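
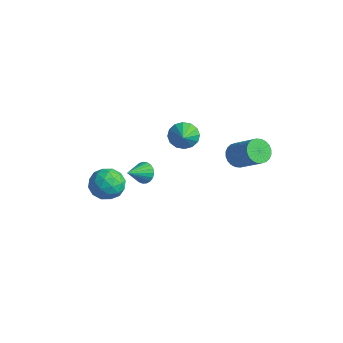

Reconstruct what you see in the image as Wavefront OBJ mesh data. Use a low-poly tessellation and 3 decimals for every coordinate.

v 0.871 -0.549 1.622
v 1.251 -0.813 0.898
v 1.669 -1.251 2.298
v 1.473 -0.446 1.017
v 1.533 -0.106 1.299
v 1.416 0.115 1.667
v 1.152 0.158 2.023
v 0.813 0.011 2.272
v 0.49 -0.285 2.347
v 0.268 -0.652 2.227
v 0.208 -0.992 1.946
v 0.325 -1.213 1.577
v 0.589 -1.256 1.221
v 0.928 -1.109 0.972
v 2.828 1.563 0.097
v 3.324 1.314 -0.465
v 4.827 1.447 0.801
v 4.332 1.697 1.363
v 3.333 1.619 -0.508
v 4.836 1.752 0.758
v 3.265 1.916 -0.459
v 4.769 2.049 0.807
v 3.131 2.159 -0.325
v 4.634 2.292 0.941
v 2.951 2.311 -0.127
v 4.454 2.444 1.139
v 2.752 2.35 0.105
v 4.255 2.483 1.372
v 2.564 2.268 0.336
v 4.068 2.402 1.603
v 2.417 2.08 0.531
v 3.92 2.213 1.797
v 2.333 1.813 0.659
v 3.836 1.946 1.925
v 2.324 1.508 0.702
v 3.827 1.641 1.968
v 2.391 1.211 0.653
v 3.895 1.344 1.919
v 2.526 0.968 0.519
v 4.029 1.101 1.785
v 2.706 0.816 0.321
v 4.209 0.949 1.587
v 2.905 0.777 0.088
v 4.408 0.91 1.355
v 3.092 0.858 -0.143
v 4.596 0.992 1.124
v 3.24 1.047 -0.337
v 4.743 1.18 0.929
v -3.032 -0.128 -4.351
v -2.304 -0.077 -4.326
v -2.968 -1.372 -3.629
v -2.386 0.067 -4.072
v -2.579 0.177 -3.865
v -2.851 0.234 -3.743
v -3.154 0.228 -3.725
v -3.436 0.162 -3.816
v -3.648 0.045 -3.999
v -3.753 -0.102 -4.243
v -3.734 -0.253 -4.505
v -3.593 -0.382 -4.741
v -3.355 -0.468 -4.909
v -3.062 -0.494 -4.981
v -2.763 -0.457 -4.944
v -2.51 -0.364 -4.804
v -2.348 -0.229 -4.585
v -3.108 -1.853 -4.607
v -2.205 -2.175 -4.059
v -4.035 -3.185 -3.861
v -3.132 -3.507 -3.313
v -3.629 -2.556 -3.05
v -3.056 -1.733 -3.511
v -3.184 -3.627 -4.409
v -2.611 -2.804 -4.87
v -2.252 -3.271 -3.936
v -2.527 -2.609 -3.096
v -3.713 -2.751 -4.824
v -3.988 -2.089 -3.984
v -2.575 -1.897 -4.398
v -3.665 -3.463 -3.522
v -3.957 -2.904 -3.367
v -3.427 -3.093 -3.045
v -3.075 -1.637 -4.077
v -2.544 -1.826 -3.754
v -3.381 -2.051 -3.161
v -3.696 -3.534 -4.166
v -3.165 -3.723 -3.843
v -2.813 -2.267 -4.875
v -2.283 -2.456 -4.553
v -2.859 -3.309 -4.759
v -2.072 -2.73 -4.004
v -2.617 -3.513 -3.566
v -2.648 -3.584 -4.21
v -2.311 -3.1 -4.481
v -2.234 -2.341 -3.51
v -2.779 -3.124 -3.072
v -3.071 -2.566 -2.917
v -2.734 -2.082 -3.188
v -2.262 -2.986 -3.438
v -3.461 -2.236 -4.848
v -4.006 -3.019 -4.41
v -3.506 -3.278 -4.732
v -3.169 -2.794 -5.003
v -3.623 -1.847 -4.354
v -4.168 -2.63 -3.916
v -3.929 -2.26 -3.439
v -3.592 -1.776 -3.71
v -3.978 -2.374 -4.482
f 2 1 4
f 2 4 3
f 4 1 5
f 4 5 3
f 5 1 6
f 5 6 3
f 6 1 7
f 6 7 3
f 7 1 8
f 7 8 3
f 8 1 9
f 8 9 3
f 9 1 10
f 9 10 3
f 10 1 11
f 10 11 3
f 11 1 12
f 11 12 3
f 12 1 13
f 12 13 3
f 13 1 14
f 13 14 3
f 14 1 2
f 14 2 3
f 16 15 19
f 16 19 17
f 17 19 20
f 17 20 18
f 19 15 21
f 19 21 20
f 20 21 22
f 20 22 18
f 21 15 23
f 21 23 22
f 22 23 24
f 22 24 18
f 23 15 25
f 23 25 24
f 24 25 26
f 24 26 18
f 25 15 27
f 25 27 26
f 26 27 28
f 26 28 18
f 27 15 29
f 27 29 28
f 28 29 30
f 28 30 18
f 29 15 31
f 29 31 30
f 30 31 32
f 30 32 18
f 31 15 33
f 31 33 32
f 32 33 34
f 32 34 18
f 33 15 35
f 33 35 34
f 34 35 36
f 34 36 18
f 35 15 37
f 35 37 36
f 36 37 38
f 36 38 18
f 37 15 39
f 37 39 38
f 38 39 40
f 38 40 18
f 39 15 41
f 39 41 40
f 40 41 42
f 40 42 18
f 41 15 43
f 41 43 42
f 42 43 44
f 42 44 18
f 43 15 45
f 43 45 44
f 44 45 46
f 44 46 18
f 45 15 47
f 45 47 46
f 46 47 48
f 46 48 18
f 47 15 16
f 47 16 48
f 48 16 17
f 48 17 18
f 50 49 52
f 50 52 51
f 52 49 53
f 52 53 51
f 53 49 54
f 53 54 51
f 54 49 55
f 54 55 51
f 55 49 56
f 55 56 51
f 56 49 57
f 56 57 51
f 57 49 58
f 57 58 51
f 58 49 59
f 58 59 51
f 59 49 60
f 59 60 51
f 60 49 61
f 60 61 51
f 61 49 62
f 61 62 51
f 62 49 63
f 62 63 51
f 63 49 64
f 63 64 51
f 64 49 65
f 64 65 51
f 65 49 50
f 65 50 51
f 66 103 82
f 103 77 106
f 82 106 71
f 103 106 82
f 66 82 78
f 82 71 83
f 78 83 67
f 82 83 78
f 66 78 87
f 78 67 88
f 87 88 73
f 78 88 87
f 66 87 99
f 87 73 102
f 99 102 76
f 87 102 99
f 66 99 103
f 99 76 107
f 103 107 77
f 99 107 103
f 67 83 94
f 83 71 97
f 94 97 75
f 83 97 94
f 71 106 84
f 106 77 105
f 84 105 70
f 106 105 84
f 77 107 104
f 107 76 100
f 104 100 68
f 107 100 104
f 76 102 101
f 102 73 89
f 101 89 72
f 102 89 101
f 73 88 93
f 88 67 90
f 93 90 74
f 88 90 93
f 69 95 81
f 95 75 96
f 81 96 70
f 95 96 81
f 69 81 79
f 81 70 80
f 79 80 68
f 81 80 79
f 69 79 86
f 79 68 85
f 86 85 72
f 79 85 86
f 69 86 91
f 86 72 92
f 91 92 74
f 86 92 91
f 69 91 95
f 91 74 98
f 95 98 75
f 91 98 95
f 70 96 84
f 96 75 97
f 84 97 71
f 96 97 84
f 68 80 104
f 80 70 105
f 104 105 77
f 80 105 104
f 72 85 101
f 85 68 100
f 101 100 76
f 85 100 101
f 74 92 93
f 92 72 89
f 93 89 73
f 92 89 93
f 75 98 94
f 98 74 90
f 94 90 67
f 98 90 94



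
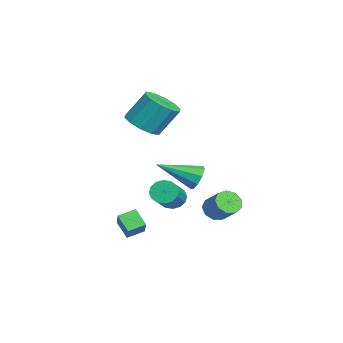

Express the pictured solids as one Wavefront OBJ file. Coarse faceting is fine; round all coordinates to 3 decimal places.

v -3.636 0.35 1.561
v -2.882 -0.262 1.986
v -2.91 0.758 3.505
v -3.664 1.37 3.079
v -2.588 0.226 1.663
v -2.616 1.247 3.182
v -2.694 0.762 1.301
v -2.723 1.782 2.82
v -3.16 1.14 1.038
v -3.188 2.161 2.557
v -3.808 1.216 0.975
v -3.836 2.237 2.494
v -4.39 0.962 1.135
v -4.418 1.982 2.654
v -4.684 0.473 1.458
v -4.712 1.494 2.977
v -4.577 -0.062 1.82
v -4.606 0.958 3.339
v -4.112 -0.441 2.083
v -4.14 0.58 3.602
v -3.464 -0.517 2.146
v -3.492 0.504 3.665
v 1.846 3.55 -1.854
v 2.172 3.856 -2.405
v 3.061 4.397 -1.577
v 2.734 4.09 -1.026
v 1.829 4.152 -2.23
v 2.718 4.693 -1.402
v 1.494 4.166 -1.879
v 2.383 4.707 -1.051
v 1.323 3.892 -1.517
v 2.212 4.432 -0.688
v 1.397 3.457 -1.312
v 2.285 3.998 -0.484
v 1.68 3.066 -1.361
v 2.569 3.607 -0.533
v 2.041 2.901 -1.641
v 2.93 3.442 -0.813
v 2.311 3.04 -2.021
v 3.2 3.581 -1.192
v 2.363 3.417 -2.322
v 3.251 3.958 -1.494
v -0.804 2.881 -0.936
v -0.573 3.199 -0.262
v -0.796 0.899 -0.004
v -1.106 3.186 -0.285
v -1.498 3.03 -0.612
v -1.565 2.805 -1.091
v -1.276 2.615 -1.497
v -0.766 2.549 -1.641
v -0.274 2.639 -1.455
v -0.03 2.842 -1.026
v -0.148 3.063 -0.555
v 1.113 -0.548 -3.979
v 0.475 -1.004 -3.251
v 0.834 0.293 -3.696
v 0.196 -0.163 -2.968
v 2.104 -0.517 -3.092
v 1.466 -0.973 -2.364
v 1.825 0.324 -2.809
v 1.187 -0.132 -2.081
v 0.963 1.589 -1.437
v 1.376 1.937 -1.881
v 2.831 1.48 -0.888
v 2.417 1.131 -0.443
v 1.281 2.181 -1.63
v 2.736 1.724 -0.637
v 1.101 2.266 -1.328
v 2.556 1.809 -0.334
v 0.884 2.17 -1.054
v 2.339 1.712 -0.061
v 0.688 1.917 -0.883
v 2.143 1.46 0.11
v 0.565 1.577 -0.861
v 2.02 1.12 0.133
v 0.549 1.24 -0.992
v 2.004 0.783 0.001
v 0.644 0.996 -1.243
v 2.099 0.539 -0.25
v 0.824 0.911 -1.546
v 2.279 0.454 -0.552
v 1.041 1.008 -1.819
v 2.496 0.55 -0.826
v 1.237 1.26 -1.99
v 2.692 0.803 -0.997
v 1.36 1.6 -2.013
v 2.815 1.143 -1.019
f 2 1 5
f 2 5 3
f 3 5 6
f 3 6 4
f 5 1 7
f 5 7 6
f 6 7 8
f 6 8 4
f 7 1 9
f 7 9 8
f 8 9 10
f 8 10 4
f 9 1 11
f 9 11 10
f 10 11 12
f 10 12 4
f 11 1 13
f 11 13 12
f 12 13 14
f 12 14 4
f 13 1 15
f 13 15 14
f 14 15 16
f 14 16 4
f 15 1 17
f 15 17 16
f 16 17 18
f 16 18 4
f 17 1 19
f 17 19 18
f 18 19 20
f 18 20 4
f 19 1 21
f 19 21 20
f 20 21 22
f 20 22 4
f 21 1 2
f 21 2 22
f 22 2 3
f 22 3 4
f 24 23 27
f 24 27 25
f 25 27 28
f 25 28 26
f 27 23 29
f 27 29 28
f 28 29 30
f 28 30 26
f 29 23 31
f 29 31 30
f 30 31 32
f 30 32 26
f 31 23 33
f 31 33 32
f 32 33 34
f 32 34 26
f 33 23 35
f 33 35 34
f 34 35 36
f 34 36 26
f 35 23 37
f 35 37 36
f 36 37 38
f 36 38 26
f 37 23 39
f 37 39 38
f 38 39 40
f 38 40 26
f 39 23 41
f 39 41 40
f 40 41 42
f 40 42 26
f 41 23 24
f 41 24 42
f 42 24 25
f 42 25 26
f 44 43 46
f 44 46 45
f 46 43 47
f 46 47 45
f 47 43 48
f 47 48 45
f 48 43 49
f 48 49 45
f 49 43 50
f 49 50 45
f 50 43 51
f 50 51 45
f 51 43 52
f 51 52 45
f 52 43 53
f 52 53 45
f 53 43 44
f 53 44 45
f 55 57 54
f 58 55 54
f 54 57 56
f 56 58 54
f 55 61 57
f 59 55 58
f 59 61 55
f 57 61 56
f 60 58 56
f 56 61 60
f 60 59 58
f 61 59 60
f 63 62 66
f 63 66 64
f 64 66 67
f 64 67 65
f 66 62 68
f 66 68 67
f 67 68 69
f 67 69 65
f 68 62 70
f 68 70 69
f 69 70 71
f 69 71 65
f 70 62 72
f 70 72 71
f 71 72 73
f 71 73 65
f 72 62 74
f 72 74 73
f 73 74 75
f 73 75 65
f 74 62 76
f 74 76 75
f 75 76 77
f 75 77 65
f 76 62 78
f 76 78 77
f 77 78 79
f 77 79 65
f 78 62 80
f 78 80 79
f 79 80 81
f 79 81 65
f 80 62 82
f 80 82 81
f 81 82 83
f 81 83 65
f 82 62 84
f 82 84 83
f 83 84 85
f 83 85 65
f 84 62 86
f 84 86 85
f 85 86 87
f 85 87 65
f 86 62 63
f 86 63 87
f 87 63 64
f 87 64 65



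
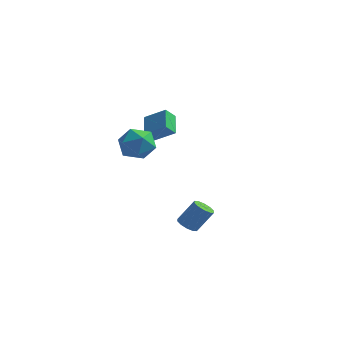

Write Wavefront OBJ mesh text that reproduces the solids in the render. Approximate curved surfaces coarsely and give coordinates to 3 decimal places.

v -2.544 0.749 0.853
v -1.791 -0.175 1.113
v -4.089 -0.365 1.367
v -3.336 -1.289 1.627
v -3.342 -0.291 2.328
v -2.387 0.398 2.01
v -3.493 -0.938 0.47
v -2.538 -0.249 0.152
v -2.378 -1.217 0.876
v -2.284 -0.817 2.025
v -3.596 0.277 0.455
v -3.502 0.677 1.604
v -3.971 2.618 0.668
v -4.587 3.838 1.461
v -3.639 3.227 -0.01
v -4.254 4.446 0.783
v -2.646 2.774 1.457
v -3.261 3.993 2.25
v -2.313 3.382 0.779
v -2.929 4.602 1.572
v 2.041 -4.154 -2.367
v 2.614 -4.164 -2.694
v 3.373 -3.657 -1.38
v 2.799 -3.646 -1.053
v 2.449 -3.795 -2.741
v 3.208 -3.287 -1.427
v 2.128 -3.562 -2.646
v 2.887 -3.055 -1.332
v 1.773 -3.555 -2.444
v 2.532 -3.048 -1.13
v 1.521 -3.777 -2.213
v 2.28 -3.27 -0.898
v 1.467 -4.143 -2.04
v 2.226 -3.636 -0.726
v 1.632 -4.513 -1.993
v 2.391 -4.005 -0.679
v 1.953 -4.745 -2.088
v 2.712 -4.238 -0.774
v 2.308 -4.752 -2.29
v 3.067 -4.245 -0.976
v 2.56 -4.53 -2.522
v 3.319 -4.023 -1.207
f 1 12 6
f 1 6 2
f 1 2 8
f 1 8 11
f 1 11 12
f 2 6 10
f 6 12 5
f 12 11 3
f 11 8 7
f 8 2 9
f 4 10 5
f 4 5 3
f 4 3 7
f 4 7 9
f 4 9 10
f 5 10 6
f 3 5 12
f 7 3 11
f 9 7 8
f 10 9 2
f 14 16 13
f 17 14 13
f 13 16 15
f 15 17 13
f 14 20 16
f 18 14 17
f 18 20 14
f 16 20 15
f 19 17 15
f 15 20 19
f 19 18 17
f 20 18 19
f 22 21 25
f 22 25 23
f 23 25 26
f 23 26 24
f 25 21 27
f 25 27 26
f 26 27 28
f 26 28 24
f 27 21 29
f 27 29 28
f 28 29 30
f 28 30 24
f 29 21 31
f 29 31 30
f 30 31 32
f 30 32 24
f 31 21 33
f 31 33 32
f 32 33 34
f 32 34 24
f 33 21 35
f 33 35 34
f 34 35 36
f 34 36 24
f 35 21 37
f 35 37 36
f 36 37 38
f 36 38 24
f 37 21 39
f 37 39 38
f 38 39 40
f 38 40 24
f 39 21 41
f 39 41 40
f 40 41 42
f 40 42 24
f 41 21 22
f 41 22 42
f 42 22 23
f 42 23 24



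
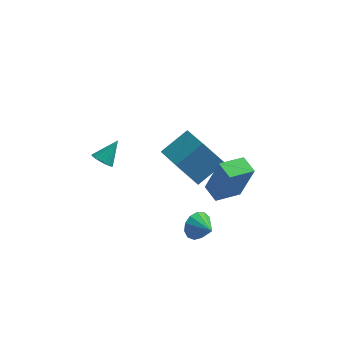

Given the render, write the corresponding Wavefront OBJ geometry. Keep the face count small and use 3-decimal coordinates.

v -0.874 0.085 0.304
v 0.28 1.139 1.217
v -1.914 1.848 -0.418
v -0.76 2.902 0.495
v 0.2 0.138 -1.115
v 1.354 1.192 -0.202
v -0.84 1.901 -1.837
v 0.314 2.955 -0.924
v -4.311 -0.888 1.098
v -3.78 -0.983 0.814
v -3.669 -0.112 2.042
v -3.873 -0.758 0.694
v -4.054 -0.559 0.653
v -4.285 -0.426 0.701
v -4.522 -0.383 0.827
v -4.717 -0.441 1.007
v -4.831 -0.587 1.205
v -4.843 -0.793 1.382
v -4.749 -1.017 1.503
v -4.569 -1.216 1.543
v -4.337 -1.35 1.496
v -4.101 -1.392 1.369
v -3.906 -1.334 1.189
v -3.791 -1.188 0.991
v 0.926 -2.704 1.596
v 1.58 -2.842 3.618
v 1.957 -1.765 1.327
v 2.611 -1.904 3.349
v 1.529 -3.436 1.351
v 2.183 -3.575 3.373
v 2.56 -2.498 1.082
v 3.214 -2.636 3.104
v 0.568 -2.516 -1.704
v 1.044 -2.32 -2.329
v 1.352 -3.184 -1.316
v 1.136 -2.02 -1.998
v 1.048 -1.877 -1.573
v 0.808 -1.937 -1.19
v 0.491 -2.181 -0.97
v 0.199 -2.532 -0.983
v 0.024 -2.877 -1.224
v 0.022 -3.108 -1.618
v 0.193 -3.151 -2.039
v 0.483 -2.992 -2.353
v 0.801 -2.683 -2.461
f 2 4 1
f 5 2 1
f 1 4 3
f 3 5 1
f 2 8 4
f 6 2 5
f 6 8 2
f 4 8 3
f 7 5 3
f 3 8 7
f 7 6 5
f 8 6 7
f 10 9 12
f 10 12 11
f 12 9 13
f 12 13 11
f 13 9 14
f 13 14 11
f 14 9 15
f 14 15 11
f 15 9 16
f 15 16 11
f 16 9 17
f 16 17 11
f 17 9 18
f 17 18 11
f 18 9 19
f 18 19 11
f 19 9 20
f 19 20 11
f 20 9 21
f 20 21 11
f 21 9 22
f 21 22 11
f 22 9 23
f 22 23 11
f 23 9 24
f 23 24 11
f 24 9 10
f 24 10 11
f 26 28 25
f 29 26 25
f 25 28 27
f 27 29 25
f 26 32 28
f 30 26 29
f 30 32 26
f 28 32 27
f 31 29 27
f 27 32 31
f 31 30 29
f 32 30 31
f 34 33 36
f 34 36 35
f 36 33 37
f 36 37 35
f 37 33 38
f 37 38 35
f 38 33 39
f 38 39 35
f 39 33 40
f 39 40 35
f 40 33 41
f 40 41 35
f 41 33 42
f 41 42 35
f 42 33 43
f 42 43 35
f 43 33 44
f 43 44 35
f 44 33 45
f 44 45 35
f 45 33 34
f 45 34 35



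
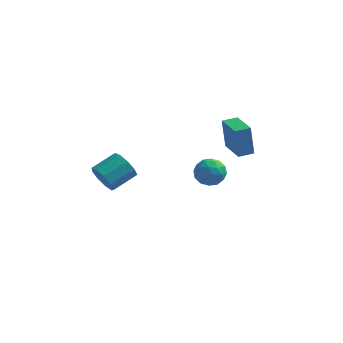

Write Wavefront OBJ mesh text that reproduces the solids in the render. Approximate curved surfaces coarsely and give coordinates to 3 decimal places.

v -3.204 -3.86 1.679
v -2.702 -3.826 0.827
v -1.693 -2.646 1.469
v -2.196 -2.68 2.321
v -3.213 -3.382 0.812
v -2.204 -2.201 1.454
v -3.72 -3.161 1.203
v -2.711 -1.981 1.846
v -3.985 -3.268 1.817
v -2.977 -2.088 2.459
v -3.886 -3.652 2.366
v -2.877 -2.471 3.008
v -3.467 -4.133 2.594
v -2.459 -2.953 3.236
v -2.926 -4.487 2.393
v -1.917 -3.306 3.035
v -2.514 -4.547 1.858
v -1.506 -3.367 2.501
v -2.426 -4.286 1.24
v -1.417 -3.106 1.882
v 1.288 3.587 -1.146
v 2.157 3.081 -0.879
v 0.543 2.119 -1.501
v 1.412 1.613 -1.234
v 0.845 2.094 -0.506
v 1.305 3.001 -0.286
v 1.395 2.199 -2.094
v 1.855 3.106 -1.874
v 2.223 2.223 -1.464
v 1.883 2.158 -0.483
v 0.817 3.042 -1.897
v 0.477 2.977 -0.916
v 1.788 3.463 -0.981
v 0.912 1.737 -1.399
v 0.579 2.02 -0.971
v 1.09 1.722 -0.813
v 1.287 3.416 -0.633
v 1.798 3.119 -0.476
v 1.027 2.538 -0.256
v 0.902 2.081 -1.904
v 1.413 1.784 -1.747
v 1.61 3.478 -1.567
v 2.121 3.18 -1.409
v 1.673 2.662 -2.124
v 2.338 2.661 -1.168
v 1.9 1.798 -1.377
v 1.89 2.143 -1.883
v 2.16 2.676 -1.754
v 2.138 2.623 -0.591
v 1.7 1.76 -0.8
v 1.367 2.043 -0.372
v 1.637 2.576 -0.243
v 2.177 2.119 -0.935
v 1 3.44 -1.58
v 0.562 2.577 -1.789
v 1.063 2.624 -2.137
v 1.333 3.157 -2.008
v 0.8 3.402 -1.003
v 0.362 2.539 -1.212
v 0.54 2.524 -0.626
v 0.81 3.057 -0.497
v 0.523 3.081 -1.445
v 3.006 2.715 0.368
v 2.731 2.868 2.404
v 1.845 4.32 0.092
v 1.571 4.473 2.128
v 3.809 3.307 0.432
v 3.535 3.46 2.468
v 2.649 4.912 0.156
v 2.374 5.065 2.192
f 2 1 5
f 2 5 3
f 3 5 6
f 3 6 4
f 5 1 7
f 5 7 6
f 6 7 8
f 6 8 4
f 7 1 9
f 7 9 8
f 8 9 10
f 8 10 4
f 9 1 11
f 9 11 10
f 10 11 12
f 10 12 4
f 11 1 13
f 11 13 12
f 12 13 14
f 12 14 4
f 13 1 15
f 13 15 14
f 14 15 16
f 14 16 4
f 15 1 17
f 15 17 16
f 16 17 18
f 16 18 4
f 17 1 19
f 17 19 18
f 18 19 20
f 18 20 4
f 19 1 2
f 19 2 20
f 20 2 3
f 20 3 4
f 21 58 37
f 58 32 61
f 37 61 26
f 58 61 37
f 21 37 33
f 37 26 38
f 33 38 22
f 37 38 33
f 21 33 42
f 33 22 43
f 42 43 28
f 33 43 42
f 21 42 54
f 42 28 57
f 54 57 31
f 42 57 54
f 21 54 58
f 54 31 62
f 58 62 32
f 54 62 58
f 22 38 49
f 38 26 52
f 49 52 30
f 38 52 49
f 26 61 39
f 61 32 60
f 39 60 25
f 61 60 39
f 32 62 59
f 62 31 55
f 59 55 23
f 62 55 59
f 31 57 56
f 57 28 44
f 56 44 27
f 57 44 56
f 28 43 48
f 43 22 45
f 48 45 29
f 43 45 48
f 24 50 36
f 50 30 51
f 36 51 25
f 50 51 36
f 24 36 34
f 36 25 35
f 34 35 23
f 36 35 34
f 24 34 41
f 34 23 40
f 41 40 27
f 34 40 41
f 24 41 46
f 41 27 47
f 46 47 29
f 41 47 46
f 24 46 50
f 46 29 53
f 50 53 30
f 46 53 50
f 25 51 39
f 51 30 52
f 39 52 26
f 51 52 39
f 23 35 59
f 35 25 60
f 59 60 32
f 35 60 59
f 27 40 56
f 40 23 55
f 56 55 31
f 40 55 56
f 29 47 48
f 47 27 44
f 48 44 28
f 47 44 48
f 30 53 49
f 53 29 45
f 49 45 22
f 53 45 49
f 64 66 63
f 67 64 63
f 63 66 65
f 65 67 63
f 64 70 66
f 68 64 67
f 68 70 64
f 66 70 65
f 69 67 65
f 65 70 69
f 69 68 67
f 70 68 69



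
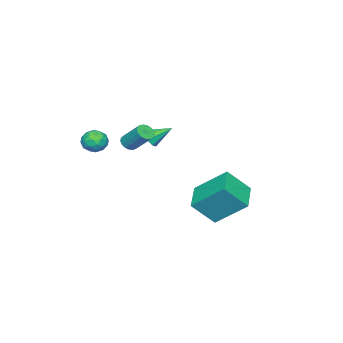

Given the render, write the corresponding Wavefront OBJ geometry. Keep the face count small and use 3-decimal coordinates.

v -3.077 -3.623 -0.118
v -2.663 -3.728 0.332
v -3.643 -2.617 0.638
v -2.512 -3.407 0.018
v -2.691 -3.211 -0.376
v -3.096 -3.257 -0.619
v -3.49 -3.517 -0.568
v -3.642 -3.839 -0.254
v -3.462 -4.034 0.14
v -3.057 -3.988 0.382
v -0.814 1.814 -2.589
v -0.035 0.928 -1.351
v -1.182 3.429 -1.203
v -0.403 2.544 0.035
v 0.663 2.516 -3.015
v 1.442 1.631 -1.777
v 0.295 4.132 -1.629
v 1.074 3.246 -0.391
v 1.017 -2.164 1.436
v 1.496 -2.081 1.282
v 1.642 -1.013 2.311
v 1.163 -1.096 2.464
v 1.364 -1.93 1.144
v 1.509 -0.862 2.173
v 1.152 -1.832 1.072
v 1.297 -0.764 2.101
v 0.909 -1.811 1.084
v 1.054 -0.743 2.113
v 0.691 -1.87 1.176
v 0.836 -0.802 2.205
v 0.548 -1.997 1.328
v 0.693 -0.929 2.357
v 0.512 -2.162 1.504
v 0.657 -1.094 2.533
v 0.592 -2.327 1.665
v 0.737 -1.259 2.694
v 0.769 -2.455 1.773
v 0.915 -1.387 2.802
v 1.004 -2.517 1.804
v 1.149 -1.449 2.832
v 1.241 -2.497 1.75
v 1.387 -1.429 2.779
v 1.427 -2.402 1.624
v 1.573 -1.334 2.653
v 1.519 -2.251 1.455
v 1.665 -1.184 2.484
v 3.295 -1.872 2.187
v 3.725 -2.271 1.778
v 3.235 -2.729 2.962
v 3.665 -3.128 2.553
v 3.923 -2.55 2.884
v 3.96 -2.02 2.405
v 3 -2.98 2.335
v 3.037 -2.45 1.856
v 3.542 -2.956 1.869
v 4.113 -2.69 2.209
v 2.847 -2.31 2.531
v 3.418 -2.044 2.871
v 3.515 -1.996 1.915
v 3.445 -3.004 2.825
v 3.596 -2.664 3.02
v 3.849 -2.899 2.779
v 3.654 -1.848 2.283
v 3.906 -2.083 2.043
v 4.022 -2.247 2.693
v 3.054 -2.917 2.697
v 3.306 -3.152 2.457
v 3.111 -2.101 1.961
v 3.364 -2.336 1.72
v 2.938 -2.753 2.047
v 3.661 -2.633 1.728
v 3.625 -3.138 2.183
v 3.234 -3.05 2.055
v 3.256 -2.739 1.774
v 3.996 -2.477 1.928
v 3.96 -2.981 2.382
v 4.112 -2.641 2.577
v 4.134 -2.329 2.296
v 3.888 -2.88 1.981
v 3 -2.019 2.358
v 2.964 -2.523 2.812
v 2.826 -2.671 2.444
v 2.848 -2.359 2.163
v 3.335 -1.862 2.557
v 3.299 -2.367 3.012
v 3.704 -2.261 2.966
v 3.726 -1.95 2.685
v 3.072 -2.12 2.759
f 2 1 4
f 2 4 3
f 4 1 5
f 4 5 3
f 5 1 6
f 5 6 3
f 6 1 7
f 6 7 3
f 7 1 8
f 7 8 3
f 8 1 9
f 8 9 3
f 9 1 10
f 9 10 3
f 10 1 2
f 10 2 3
f 12 14 11
f 15 12 11
f 11 14 13
f 13 15 11
f 12 18 14
f 16 12 15
f 16 18 12
f 14 18 13
f 17 15 13
f 13 18 17
f 17 16 15
f 18 16 17
f 20 19 23
f 20 23 21
f 21 23 24
f 21 24 22
f 23 19 25
f 23 25 24
f 24 25 26
f 24 26 22
f 25 19 27
f 25 27 26
f 26 27 28
f 26 28 22
f 27 19 29
f 27 29 28
f 28 29 30
f 28 30 22
f 29 19 31
f 29 31 30
f 30 31 32
f 30 32 22
f 31 19 33
f 31 33 32
f 32 33 34
f 32 34 22
f 33 19 35
f 33 35 34
f 34 35 36
f 34 36 22
f 35 19 37
f 35 37 36
f 36 37 38
f 36 38 22
f 37 19 39
f 37 39 38
f 38 39 40
f 38 40 22
f 39 19 41
f 39 41 40
f 40 41 42
f 40 42 22
f 41 19 43
f 41 43 42
f 42 43 44
f 42 44 22
f 43 19 45
f 43 45 44
f 44 45 46
f 44 46 22
f 45 19 20
f 45 20 46
f 46 20 21
f 46 21 22
f 47 84 63
f 84 58 87
f 63 87 52
f 84 87 63
f 47 63 59
f 63 52 64
f 59 64 48
f 63 64 59
f 47 59 68
f 59 48 69
f 68 69 54
f 59 69 68
f 47 68 80
f 68 54 83
f 80 83 57
f 68 83 80
f 47 80 84
f 80 57 88
f 84 88 58
f 80 88 84
f 48 64 75
f 64 52 78
f 75 78 56
f 64 78 75
f 52 87 65
f 87 58 86
f 65 86 51
f 87 86 65
f 58 88 85
f 88 57 81
f 85 81 49
f 88 81 85
f 57 83 82
f 83 54 70
f 82 70 53
f 83 70 82
f 54 69 74
f 69 48 71
f 74 71 55
f 69 71 74
f 50 76 62
f 76 56 77
f 62 77 51
f 76 77 62
f 50 62 60
f 62 51 61
f 60 61 49
f 62 61 60
f 50 60 67
f 60 49 66
f 67 66 53
f 60 66 67
f 50 67 72
f 67 53 73
f 72 73 55
f 67 73 72
f 50 72 76
f 72 55 79
f 76 79 56
f 72 79 76
f 51 77 65
f 77 56 78
f 65 78 52
f 77 78 65
f 49 61 85
f 61 51 86
f 85 86 58
f 61 86 85
f 53 66 82
f 66 49 81
f 82 81 57
f 66 81 82
f 55 73 74
f 73 53 70
f 74 70 54
f 73 70 74
f 56 79 75
f 79 55 71
f 75 71 48
f 79 71 75



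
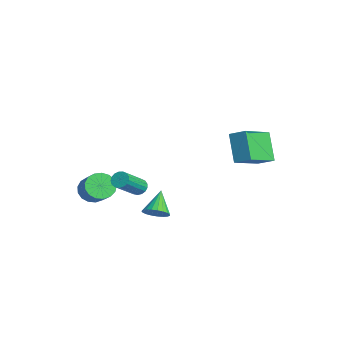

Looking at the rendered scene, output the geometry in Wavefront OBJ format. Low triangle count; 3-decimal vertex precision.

v 2.843 2.568 4.84
v 3.509 3.198 5.309
v 1.914 4.223 3.939
v 2.581 4.852 4.408
v 3.979 2.428 3.412
v 4.646 3.057 3.881
v 3.051 4.082 2.511
v 3.717 4.712 2.98
v 2.037 -1.97 1.39
v 2.481 -1.94 1.12
v 3.346 -3.179 2.399
v 2.903 -3.21 2.67
v 2.499 -1.756 1.286
v 3.365 -2.995 2.565
v 2.412 -1.62 1.476
v 3.278 -2.86 2.755
v 2.24 -1.565 1.646
v 3.105 -2.804 2.925
v 2.02 -1.603 1.758
v 2.886 -2.842 3.037
v 1.805 -1.725 1.786
v 2.67 -2.964 3.065
v 1.643 -1.903 1.723
v 2.508 -3.142 3.002
v 1.571 -2.096 1.584
v 2.437 -3.336 2.863
v 1.606 -2.261 1.4
v 2.472 -3.5 2.679
v 1.74 -2.359 1.215
v 2.605 -3.598 2.494
v 1.942 -2.368 1.069
v 2.807 -3.607 2.349
v 2.166 -2.286 0.998
v 3.031 -3.525 2.277
v 2.36 -2.132 1.016
v 3.225 -3.371 2.295
v -2.907 -2.931 -1.483
v -2.363 -2.956 -2.162
v -1.13 -2.893 -1.176
v -1.673 -2.869 -0.497
v -2.431 -2.549 -2.103
v -1.197 -2.486 -1.117
v -2.608 -2.23 -1.902
v -1.374 -2.167 -0.916
v -2.853 -2.072 -1.605
v -1.619 -2.009 -0.62
v -3.11 -2.11 -1.28
v -1.877 -2.047 -0.295
v -3.321 -2.337 -1.002
v -2.088 -2.274 -0.016
v -3.437 -2.7 -0.833
v -2.204 -2.637 0.152
v -3.432 -3.116 -0.814
v -2.198 -3.053 0.172
v -3.306 -3.489 -0.948
v -2.072 -3.426 0.038
v -3.088 -3.735 -1.204
v -1.855 -3.672 -0.218
v -2.829 -3.797 -1.524
v -1.596 -3.734 -0.539
v -2.588 -3.661 -1.835
v -1.355 -3.598 -0.849
v -2.42 -3.357 -2.065
v -1.186 -3.294 -1.079
v 1.285 -0.808 -1.263
v 1.704 -0.185 -1.24
v 0.315 -0.192 -0.237
v 1.503 -0.12 -1.469
v 1.264 -0.174 -1.663
v 1.029 -0.337 -1.787
v 0.839 -0.582 -1.821
v 0.725 -0.865 -1.758
v 0.709 -1.139 -1.609
v 0.792 -1.355 -1.401
v 0.96 -1.477 -1.168
v 1.185 -1.483 -0.952
v 1.427 -1.372 -0.79
v 1.645 -1.164 -0.709
v 1.8 -0.894 -0.724
v 1.866 -0.609 -0.832
v 1.832 -0.358 -1.015
f 2 4 1
f 5 2 1
f 1 4 3
f 3 5 1
f 2 8 4
f 6 2 5
f 6 8 2
f 4 8 3
f 7 5 3
f 3 8 7
f 7 6 5
f 8 6 7
f 10 9 13
f 10 13 11
f 11 13 14
f 11 14 12
f 13 9 15
f 13 15 14
f 14 15 16
f 14 16 12
f 15 9 17
f 15 17 16
f 16 17 18
f 16 18 12
f 17 9 19
f 17 19 18
f 18 19 20
f 18 20 12
f 19 9 21
f 19 21 20
f 20 21 22
f 20 22 12
f 21 9 23
f 21 23 22
f 22 23 24
f 22 24 12
f 23 9 25
f 23 25 24
f 24 25 26
f 24 26 12
f 25 9 27
f 25 27 26
f 26 27 28
f 26 28 12
f 27 9 29
f 27 29 28
f 28 29 30
f 28 30 12
f 29 9 31
f 29 31 30
f 30 31 32
f 30 32 12
f 31 9 33
f 31 33 32
f 32 33 34
f 32 34 12
f 33 9 35
f 33 35 34
f 34 35 36
f 34 36 12
f 35 9 10
f 35 10 36
f 36 10 11
f 36 11 12
f 38 37 41
f 38 41 39
f 39 41 42
f 39 42 40
f 41 37 43
f 41 43 42
f 42 43 44
f 42 44 40
f 43 37 45
f 43 45 44
f 44 45 46
f 44 46 40
f 45 37 47
f 45 47 46
f 46 47 48
f 46 48 40
f 47 37 49
f 47 49 48
f 48 49 50
f 48 50 40
f 49 37 51
f 49 51 50
f 50 51 52
f 50 52 40
f 51 37 53
f 51 53 52
f 52 53 54
f 52 54 40
f 53 37 55
f 53 55 54
f 54 55 56
f 54 56 40
f 55 37 57
f 55 57 56
f 56 57 58
f 56 58 40
f 57 37 59
f 57 59 58
f 58 59 60
f 58 60 40
f 59 37 61
f 59 61 60
f 60 61 62
f 60 62 40
f 61 37 63
f 61 63 62
f 62 63 64
f 62 64 40
f 63 37 38
f 63 38 64
f 64 38 39
f 64 39 40
f 66 65 68
f 66 68 67
f 68 65 69
f 68 69 67
f 69 65 70
f 69 70 67
f 70 65 71
f 70 71 67
f 71 65 72
f 71 72 67
f 72 65 73
f 72 73 67
f 73 65 74
f 73 74 67
f 74 65 75
f 74 75 67
f 75 65 76
f 75 76 67
f 76 65 77
f 76 77 67
f 77 65 78
f 77 78 67
f 78 65 79
f 78 79 67
f 79 65 80
f 79 80 67
f 80 65 81
f 80 81 67
f 81 65 66
f 81 66 67



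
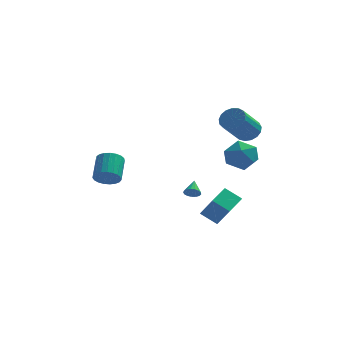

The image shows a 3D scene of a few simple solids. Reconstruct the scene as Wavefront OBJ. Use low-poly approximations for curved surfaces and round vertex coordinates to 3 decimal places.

v 1.571 0.757 -3.586
v 2.309 -0.106 -2.101
v 2.206 1.996 -3.181
v 2.944 1.133 -1.696
v 2.556 0.467 -4.244
v 3.294 -0.396 -2.759
v 3.191 1.706 -3.839
v 3.929 0.843 -2.354
v 3.155 0.99 1.518
v 3.855 0.999 0.637
v 3.885 -0.579 2.083
v 4.585 -0.57 1.202
v 4.707 0.186 2.026
v 4.257 1.156 1.676
v 3.483 -0.736 1.044
v 3.033 0.234 0.694
v 4.058 -0.068 0.344
v 4.815 0.502 0.951
v 2.925 -0.082 1.769
v 3.682 0.488 2.376
v 1.259 -1.489 -0.868
v 1.63 -1.682 -0.594
v 1.321 -0.611 -0.332
v 1.743 -1.578 -0.777
v 1.745 -1.453 -0.981
v 1.636 -1.337 -1.16
v 1.441 -1.255 -1.271
v 1.204 -1.227 -1.29
v 0.98 -1.259 -1.213
v 0.82 -1.343 -1.056
v 0.76 -1.461 -0.856
v 0.815 -1.585 -0.659
v 0.972 -1.687 -0.51
v 1.195 -1.744 -0.443
v 1.432 -1.742 -0.473
v 4.137 3.945 1.707
v 4.469 4.424 2.326
v 3.595 3.133 3.792
v 3.263 2.655 3.173
v 4.106 4.592 2.257
v 3.231 3.302 3.723
v 3.749 4.612 2.062
v 2.874 3.322 3.529
v 3.481 4.48 1.786
v 2.607 3.19 3.252
v 3.364 4.225 1.492
v 2.489 2.935 2.958
v 3.424 3.906 1.247
v 2.549 2.615 2.713
v 3.647 3.596 1.107
v 2.772 2.305 2.573
v 3.983 3.366 1.105
v 3.108 2.075 2.571
v 4.354 3.268 1.24
v 3.479 1.978 2.707
v 4.675 3.326 1.483
v 3.8 2.036 2.949
v 4.873 3.526 1.777
v 3.999 2.235 3.243
v 4.903 3.821 2.055
v 4.028 2.531 3.521
v 4.757 4.145 2.253
v 3.882 2.855 3.719
v -3.747 1.231 -1.158
v -3.309 1.6 -1.759
v -3.255 2.997 -0.864
v -3.693 2.629 -0.262
v -3.633 1.672 -1.852
v -3.579 3.069 -0.957
v -3.977 1.668 -1.825
v -3.923 3.065 -0.93
v -4.282 1.588 -1.683
v -4.228 2.985 -0.788
v -4.493 1.447 -1.449
v -4.439 2.844 -0.554
v -4.576 1.269 -1.166
v -4.522 2.666 -0.271
v -4.515 1.084 -0.881
v -4.462 2.481 0.014
v -4.322 0.924 -0.644
v -4.268 2.321 0.251
v -4.029 0.818 -0.495
v -3.975 2.215 0.4
v -3.687 0.783 -0.461
v -3.633 2.18 0.434
v -3.356 0.826 -0.548
v -3.302 2.223 0.347
v -3.092 0.939 -0.74
v -3.038 2.336 0.155
v -2.942 1.102 -1.004
v -2.888 2.499 -0.109
v -2.93 1.288 -1.295
v -2.876 2.685 -0.4
v -3.06 1.464 -1.562
v -3.006 2.861 -0.667
f 2 4 1
f 5 2 1
f 1 4 3
f 3 5 1
f 2 8 4
f 6 2 5
f 6 8 2
f 4 8 3
f 7 5 3
f 3 8 7
f 7 6 5
f 8 6 7
f 9 20 14
f 9 14 10
f 9 10 16
f 9 16 19
f 9 19 20
f 10 14 18
f 14 20 13
f 20 19 11
f 19 16 15
f 16 10 17
f 12 18 13
f 12 13 11
f 12 11 15
f 12 15 17
f 12 17 18
f 13 18 14
f 11 13 20
f 15 11 19
f 17 15 16
f 18 17 10
f 22 21 24
f 22 24 23
f 24 21 25
f 24 25 23
f 25 21 26
f 25 26 23
f 26 21 27
f 26 27 23
f 27 21 28
f 27 28 23
f 28 21 29
f 28 29 23
f 29 21 30
f 29 30 23
f 30 21 31
f 30 31 23
f 31 21 32
f 31 32 23
f 32 21 33
f 32 33 23
f 33 21 34
f 33 34 23
f 34 21 35
f 34 35 23
f 35 21 22
f 35 22 23
f 37 36 40
f 37 40 38
f 38 40 41
f 38 41 39
f 40 36 42
f 40 42 41
f 41 42 43
f 41 43 39
f 42 36 44
f 42 44 43
f 43 44 45
f 43 45 39
f 44 36 46
f 44 46 45
f 45 46 47
f 45 47 39
f 46 36 48
f 46 48 47
f 47 48 49
f 47 49 39
f 48 36 50
f 48 50 49
f 49 50 51
f 49 51 39
f 50 36 52
f 50 52 51
f 51 52 53
f 51 53 39
f 52 36 54
f 52 54 53
f 53 54 55
f 53 55 39
f 54 36 56
f 54 56 55
f 55 56 57
f 55 57 39
f 56 36 58
f 56 58 57
f 57 58 59
f 57 59 39
f 58 36 60
f 58 60 59
f 59 60 61
f 59 61 39
f 60 36 62
f 60 62 61
f 61 62 63
f 61 63 39
f 62 36 37
f 62 37 63
f 63 37 38
f 63 38 39
f 65 64 68
f 65 68 66
f 66 68 69
f 66 69 67
f 68 64 70
f 68 70 69
f 69 70 71
f 69 71 67
f 70 64 72
f 70 72 71
f 71 72 73
f 71 73 67
f 72 64 74
f 72 74 73
f 73 74 75
f 73 75 67
f 74 64 76
f 74 76 75
f 75 76 77
f 75 77 67
f 76 64 78
f 76 78 77
f 77 78 79
f 77 79 67
f 78 64 80
f 78 80 79
f 79 80 81
f 79 81 67
f 80 64 82
f 80 82 81
f 81 82 83
f 81 83 67
f 82 64 84
f 82 84 83
f 83 84 85
f 83 85 67
f 84 64 86
f 84 86 85
f 85 86 87
f 85 87 67
f 86 64 88
f 86 88 87
f 87 88 89
f 87 89 67
f 88 64 90
f 88 90 89
f 89 90 91
f 89 91 67
f 90 64 92
f 90 92 91
f 91 92 93
f 91 93 67
f 92 64 94
f 92 94 93
f 93 94 95
f 93 95 67
f 94 64 65
f 94 65 95
f 95 65 66
f 95 66 67



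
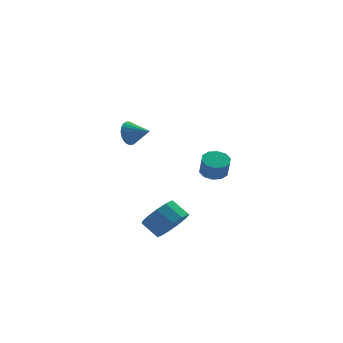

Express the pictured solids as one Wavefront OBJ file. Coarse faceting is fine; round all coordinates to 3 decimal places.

v -0.387 -2.641 -3.149
v 0.259 -2.775 -2.411
v -0.367 -2.172 -1.753
v -1.013 -2.039 -2.491
v 0.421 -2.314 -2.68
v -0.205 -1.711 -2.022
v 0.326 -1.956 -3.098
v -0.3 -1.354 -2.44
v 0.005 -1.817 -3.532
v -0.621 -1.214 -2.874
v -0.441 -1.939 -3.844
v -1.067 -1.336 -3.186
v -0.869 -2.284 -3.936
v -1.496 -1.681 -3.278
v -1.145 -2.742 -3.778
v -1.771 -2.14 -3.12
v -1.179 -3.169 -3.42
v -1.806 -2.566 -2.762
v -0.963 -3.428 -2.976
v -1.589 -2.825 -2.318
v -0.563 -3.437 -2.587
v -1.189 -2.835 -1.929
v -0.107 -3.194 -2.377
v -0.734 -2.591 -1.719
v -2.483 -3.206 3.178
v -2.146 -3.096 2.597
v -1.677 -3.854 3.522
v -2.049 -2.888 2.762
v -2.027 -2.734 2.999
v -2.084 -2.663 3.266
v -2.209 -2.685 3.519
v -2.382 -2.797 3.712
v -2.573 -2.98 3.813
v -2.748 -3.202 3.804
v -2.877 -3.425 3.687
v -2.938 -3.61 3.482
v -2.92 -3.725 3.224
v -2.827 -3.75 2.958
v -2.674 -3.681 2.731
v -2.488 -3.53 2.58
v -2.302 -3.323 2.533
v 2.249 0.86 -1.46
v 2.833 0.493 -1.627
v 2.856 0.093 -0.667
v 2.271 0.46 -0.5
v 2.958 0.882 -1.468
v 2.981 0.482 -0.508
v 2.812 1.263 -1.306
v 2.835 0.863 -0.346
v 2.451 1.49 -1.203
v 2.474 1.09 -0.243
v 2.013 1.476 -1.198
v 2.035 1.076 -0.238
v 1.664 1.227 -1.293
v 1.687 0.827 -0.333
v 1.539 0.838 -1.452
v 1.562 0.438 -0.492
v 1.685 0.457 -1.614
v 1.708 0.057 -0.654
v 2.046 0.23 -1.717
v 2.069 -0.17 -0.757
v 2.485 0.244 -1.722
v 2.507 -0.156 -0.762
f 2 1 5
f 2 5 3
f 3 5 6
f 3 6 4
f 5 1 7
f 5 7 6
f 6 7 8
f 6 8 4
f 7 1 9
f 7 9 8
f 8 9 10
f 8 10 4
f 9 1 11
f 9 11 10
f 10 11 12
f 10 12 4
f 11 1 13
f 11 13 12
f 12 13 14
f 12 14 4
f 13 1 15
f 13 15 14
f 14 15 16
f 14 16 4
f 15 1 17
f 15 17 16
f 16 17 18
f 16 18 4
f 17 1 19
f 17 19 18
f 18 19 20
f 18 20 4
f 19 1 21
f 19 21 20
f 20 21 22
f 20 22 4
f 21 1 23
f 21 23 22
f 22 23 24
f 22 24 4
f 23 1 2
f 23 2 24
f 24 2 3
f 24 3 4
f 26 25 28
f 26 28 27
f 28 25 29
f 28 29 27
f 29 25 30
f 29 30 27
f 30 25 31
f 30 31 27
f 31 25 32
f 31 32 27
f 32 25 33
f 32 33 27
f 33 25 34
f 33 34 27
f 34 25 35
f 34 35 27
f 35 25 36
f 35 36 27
f 36 25 37
f 36 37 27
f 37 25 38
f 37 38 27
f 38 25 39
f 38 39 27
f 39 25 40
f 39 40 27
f 40 25 41
f 40 41 27
f 41 25 26
f 41 26 27
f 43 42 46
f 43 46 44
f 44 46 47
f 44 47 45
f 46 42 48
f 46 48 47
f 47 48 49
f 47 49 45
f 48 42 50
f 48 50 49
f 49 50 51
f 49 51 45
f 50 42 52
f 50 52 51
f 51 52 53
f 51 53 45
f 52 42 54
f 52 54 53
f 53 54 55
f 53 55 45
f 54 42 56
f 54 56 55
f 55 56 57
f 55 57 45
f 56 42 58
f 56 58 57
f 57 58 59
f 57 59 45
f 58 42 60
f 58 60 59
f 59 60 61
f 59 61 45
f 60 42 62
f 60 62 61
f 61 62 63
f 61 63 45
f 62 42 43
f 62 43 63
f 63 43 44
f 63 44 45



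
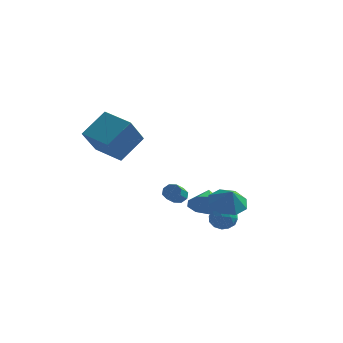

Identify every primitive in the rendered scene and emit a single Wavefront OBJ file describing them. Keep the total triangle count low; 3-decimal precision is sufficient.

v -0.469 2.277 -2.733
v -0.286 2.564 -2.276
v -0.368 1.65 -1.67
v -0.551 1.363 -2.127
v -0.72 2.575 -2.317
v -0.802 1.661 -1.711
v -1.007 2.412 -2.603
v -1.089 1.498 -1.996
v -0.979 2.17 -2.964
v -1.061 1.256 -2.358
v -0.652 1.99 -3.19
v -0.734 1.076 -2.584
v -0.218 1.979 -3.149
v -0.3 1.065 -2.543
v 0.069 2.142 -2.864
v -0.013 1.228 -2.257
v 0.041 2.384 -2.502
v -0.041 1.47 -1.896
v -2.251 -1.796 1.12
v -2.451 -3.207 2.703
v -3.944 -1.127 1.503
v -4.144 -2.538 3.086
v -1.456 -0.502 2.374
v -1.656 -1.913 3.957
v -3.149 0.167 2.757
v -3.349 -1.244 4.34
v 2.425 -0.489 -2.55
v 3.041 -0.512 -2.009
v 3.119 -1.268 -3.371
v 3.735 -1.291 -2.83
v 3.026 -1.668 -2.661
v 2.598 -1.186 -2.153
v 3.562 -0.594 -3.227
v 3.134 -0.112 -2.719
v 3.744 -0.576 -2.427
v 3.412 -1.24 -2.077
v 2.748 -0.54 -3.303
v 2.416 -1.204 -2.953
v 2.672 -0.432 -2.208
v 3.488 -1.348 -3.172
v 3.071 -1.569 -3.073
v 3.433 -1.582 -2.755
v 2.412 -0.829 -2.293
v 2.774 -0.842 -1.974
v 2.765 -1.521 -2.357
v 3.386 -0.938 -3.406
v 3.748 -0.951 -3.087
v 2.727 -0.198 -2.625
v 3.089 -0.211 -2.307
v 3.395 -0.259 -3.023
v 3.447 -0.483 -2.135
v 3.855 -0.941 -2.617
v 3.754 -0.531 -2.851
v 3.502 -0.248 -2.553
v 3.252 -0.873 -1.929
v 3.66 -1.331 -2.412
v 3.244 -1.553 -2.312
v 2.992 -1.27 -2.014
v 3.666 -0.911 -2.175
v 2.5 -0.449 -2.968
v 2.908 -0.907 -3.451
v 3.168 -0.51 -3.366
v 2.916 -0.227 -3.068
v 2.305 -0.839 -2.763
v 2.713 -1.297 -3.245
v 2.658 -1.532 -2.827
v 2.406 -1.249 -2.529
v 2.494 -0.869 -3.205
v 3.688 -2.098 -0.991
v 4.333 -2.75 -1.561
v 4.072 -2.542 -0.049
v 4.697 -2.033 -1.371
v 4.469 -1.353 -0.959
v 3.784 -1.11 -0.565
v 3.043 -1.446 -0.421
v 2.679 -2.164 -0.611
v 2.906 -2.843 -1.023
v 3.591 -3.086 -1.417
v 2.422 -1.709 -1.542
v 3.422 -1.443 -1.647
v 2.218 -0.671 -0.858
v 3.04 -1.168 -2.18
v 2.369 -1.146 -2.414
v 1.722 -1.387 -2.24
v 1.404 -1.779 -1.74
v 1.562 -2.139 -1.147
v 2.122 -2.297 -0.738
v 2.823 -2.181 -0.706
v 3.337 -1.843 -1.065
f 2 1 5
f 2 5 3
f 3 5 6
f 3 6 4
f 5 1 7
f 5 7 6
f 6 7 8
f 6 8 4
f 7 1 9
f 7 9 8
f 8 9 10
f 8 10 4
f 9 1 11
f 9 11 10
f 10 11 12
f 10 12 4
f 11 1 13
f 11 13 12
f 12 13 14
f 12 14 4
f 13 1 15
f 13 15 14
f 14 15 16
f 14 16 4
f 15 1 17
f 15 17 16
f 16 17 18
f 16 18 4
f 17 1 2
f 17 2 18
f 18 2 3
f 18 3 4
f 20 22 19
f 23 20 19
f 19 22 21
f 21 23 19
f 20 26 22
f 24 20 23
f 24 26 20
f 22 26 21
f 25 23 21
f 21 26 25
f 25 24 23
f 26 24 25
f 27 64 43
f 64 38 67
f 43 67 32
f 64 67 43
f 27 43 39
f 43 32 44
f 39 44 28
f 43 44 39
f 27 39 48
f 39 28 49
f 48 49 34
f 39 49 48
f 27 48 60
f 48 34 63
f 60 63 37
f 48 63 60
f 27 60 64
f 60 37 68
f 64 68 38
f 60 68 64
f 28 44 55
f 44 32 58
f 55 58 36
f 44 58 55
f 32 67 45
f 67 38 66
f 45 66 31
f 67 66 45
f 38 68 65
f 68 37 61
f 65 61 29
f 68 61 65
f 37 63 62
f 63 34 50
f 62 50 33
f 63 50 62
f 34 49 54
f 49 28 51
f 54 51 35
f 49 51 54
f 30 56 42
f 56 36 57
f 42 57 31
f 56 57 42
f 30 42 40
f 42 31 41
f 40 41 29
f 42 41 40
f 30 40 47
f 40 29 46
f 47 46 33
f 40 46 47
f 30 47 52
f 47 33 53
f 52 53 35
f 47 53 52
f 30 52 56
f 52 35 59
f 56 59 36
f 52 59 56
f 31 57 45
f 57 36 58
f 45 58 32
f 57 58 45
f 29 41 65
f 41 31 66
f 65 66 38
f 41 66 65
f 33 46 62
f 46 29 61
f 62 61 37
f 46 61 62
f 35 53 54
f 53 33 50
f 54 50 34
f 53 50 54
f 36 59 55
f 59 35 51
f 55 51 28
f 59 51 55
f 70 69 72
f 70 72 71
f 72 69 73
f 72 73 71
f 73 69 74
f 73 74 71
f 74 69 75
f 74 75 71
f 75 69 76
f 75 76 71
f 76 69 77
f 76 77 71
f 77 69 78
f 77 78 71
f 78 69 70
f 78 70 71
f 80 79 82
f 80 82 81
f 82 79 83
f 82 83 81
f 83 79 84
f 83 84 81
f 84 79 85
f 84 85 81
f 85 79 86
f 85 86 81
f 86 79 87
f 86 87 81
f 87 79 88
f 87 88 81
f 88 79 89
f 88 89 81
f 89 79 80
f 89 80 81



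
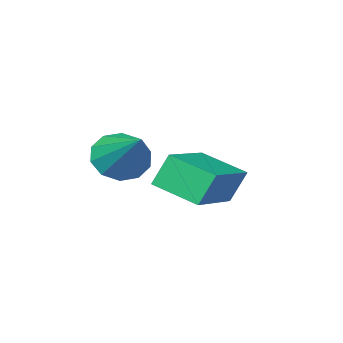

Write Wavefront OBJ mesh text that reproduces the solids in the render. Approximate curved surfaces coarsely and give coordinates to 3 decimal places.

v 3.212 0.89 1.49
v 3.499 1.262 0.867
v 3.608 2.33 2.53
v 3.03 1.367 0.9
v 2.63 1.29 1.158
v 2.452 1.061 1.543
v 2.565 0.766 1.908
v 2.924 0.519 2.113
v 3.393 0.414 2.08
v 3.793 0.49 1.821
v 3.971 0.72 1.436
v 3.858 1.014 1.072
v 0.835 0.231 -0.016
v 0.435 0.411 0.927
v 0.313 1.427 -0.465
v -0.087 1.607 0.478
v 2.527 1.173 0.522
v 2.127 1.353 1.465
v 2.005 2.369 0.073
v 1.605 2.549 1.016
f 2 1 4
f 2 4 3
f 4 1 5
f 4 5 3
f 5 1 6
f 5 6 3
f 6 1 7
f 6 7 3
f 7 1 8
f 7 8 3
f 8 1 9
f 8 9 3
f 9 1 10
f 9 10 3
f 10 1 11
f 10 11 3
f 11 1 12
f 11 12 3
f 12 1 2
f 12 2 3
f 14 16 13
f 17 14 13
f 13 16 15
f 15 17 13
f 14 20 16
f 18 14 17
f 18 20 14
f 16 20 15
f 19 17 15
f 15 20 19
f 19 18 17
f 20 18 19



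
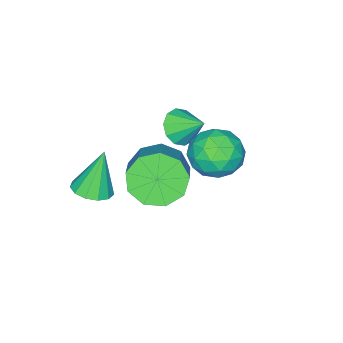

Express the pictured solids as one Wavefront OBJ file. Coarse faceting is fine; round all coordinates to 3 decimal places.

v -2.353 -2.322 1.511
v -1.587 -2.334 1.584
v -2.407 -1.338 2.229
v -1.694 -2.065 1.207
v -2.054 -1.894 0.946
v -2.528 -1.887 0.9
v -2.935 -2.046 1.088
v -3.12 -2.311 1.438
v -3.012 -2.58 1.815
v -2.653 -2.751 2.076
v -2.179 -2.758 2.121
v -1.772 -2.599 1.933
v 1.701 -2.836 0.849
v 2.129 -2.228 0.947
v 1.159 -2.724 2.531
v 1.752 -2.089 0.816
v 1.359 -2.187 0.696
v 1.074 -2.491 0.624
v 0.989 -2.905 0.624
v 1.129 -3.297 0.696
v 1.451 -3.543 0.816
v 1.852 -3.564 0.947
v 2.205 -3.355 1.047
v 2.398 -2.981 1.084
v 2.37 -2.561 1.047
v -1.121 1.049 3.685
v -0.514 1.62 3.134
v 0.014 -0.1 3.746
v 0.621 0.471 3.195
v 0.4 0.737 4.132
v -0.302 1.446 4.095
v -0.198 0.074 2.785
v -0.9 0.783 2.748
v 0.056 1.017 2.578
v 0.426 1.427 3.411
v -0.926 0.093 3.469
v -0.556 0.503 4.302
v -0.918 1.435 3.404
v 0.418 0.085 3.476
v 0.288 0.241 4.027
v 0.644 0.577 3.703
v -0.793 1.333 3.969
v -0.436 1.669 3.645
v 0.102 1.15 4.232
v -0.064 -0.149 3.235
v 0.293 0.187 2.911
v -1.144 0.943 3.177
v -0.788 1.279 2.853
v -0.602 0.37 2.648
v -0.226 1.416 2.754
v 0.442 0.741 2.789
v -0.04 0.508 2.549
v -0.452 0.925 2.527
v -0.008 1.657 3.243
v 0.659 0.982 3.279
v 0.529 1.138 3.83
v 0.117 1.555 3.808
v 0.327 1.303 2.916
v -1.159 0.538 3.601
v -0.492 -0.137 3.637
v -0.617 -0.035 3.072
v -1.029 0.382 3.05
v -0.942 0.779 4.091
v -0.274 0.104 4.126
v -0.048 0.595 4.353
v -0.46 1.012 4.331
v -0.827 0.217 3.964
v -1.389 -2.504 -0.264
v -0.593 -3.124 -0.651
v 0.844 -2.035 0.556
v 0.049 -1.416 0.944
v -0.683 -2.53 -1.081
v 0.754 -1.441 0.127
v -1.102 -1.923 -1.128
v 0.335 -0.835 0.08
v -1.656 -1.589 -0.771
v -0.219 -0.5 0.437
v -2.084 -1.683 -0.176
v -0.647 -0.594 1.031
v -2.187 -2.161 0.377
v -0.75 -1.072 1.585
v -1.916 -2.8 0.631
v -0.479 -1.711 1.838
v -1.399 -3.3 0.466
v 0.038 -2.212 1.674
v -0.876 -3.428 -0.04
v 0.561 -2.34 1.167
f 2 1 4
f 2 4 3
f 4 1 5
f 4 5 3
f 5 1 6
f 5 6 3
f 6 1 7
f 6 7 3
f 7 1 8
f 7 8 3
f 8 1 9
f 8 9 3
f 9 1 10
f 9 10 3
f 10 1 11
f 10 11 3
f 11 1 12
f 11 12 3
f 12 1 2
f 12 2 3
f 14 13 16
f 14 16 15
f 16 13 17
f 16 17 15
f 17 13 18
f 17 18 15
f 18 13 19
f 18 19 15
f 19 13 20
f 19 20 15
f 20 13 21
f 20 21 15
f 21 13 22
f 21 22 15
f 22 13 23
f 22 23 15
f 23 13 24
f 23 24 15
f 24 13 25
f 24 25 15
f 25 13 14
f 25 14 15
f 26 63 42
f 63 37 66
f 42 66 31
f 63 66 42
f 26 42 38
f 42 31 43
f 38 43 27
f 42 43 38
f 26 38 47
f 38 27 48
f 47 48 33
f 38 48 47
f 26 47 59
f 47 33 62
f 59 62 36
f 47 62 59
f 26 59 63
f 59 36 67
f 63 67 37
f 59 67 63
f 27 43 54
f 43 31 57
f 54 57 35
f 43 57 54
f 31 66 44
f 66 37 65
f 44 65 30
f 66 65 44
f 37 67 64
f 67 36 60
f 64 60 28
f 67 60 64
f 36 62 61
f 62 33 49
f 61 49 32
f 62 49 61
f 33 48 53
f 48 27 50
f 53 50 34
f 48 50 53
f 29 55 41
f 55 35 56
f 41 56 30
f 55 56 41
f 29 41 39
f 41 30 40
f 39 40 28
f 41 40 39
f 29 39 46
f 39 28 45
f 46 45 32
f 39 45 46
f 29 46 51
f 46 32 52
f 51 52 34
f 46 52 51
f 29 51 55
f 51 34 58
f 55 58 35
f 51 58 55
f 30 56 44
f 56 35 57
f 44 57 31
f 56 57 44
f 28 40 64
f 40 30 65
f 64 65 37
f 40 65 64
f 32 45 61
f 45 28 60
f 61 60 36
f 45 60 61
f 34 52 53
f 52 32 49
f 53 49 33
f 52 49 53
f 35 58 54
f 58 34 50
f 54 50 27
f 58 50 54
f 69 68 72
f 69 72 70
f 70 72 73
f 70 73 71
f 72 68 74
f 72 74 73
f 73 74 75
f 73 75 71
f 74 68 76
f 74 76 75
f 75 76 77
f 75 77 71
f 76 68 78
f 76 78 77
f 77 78 79
f 77 79 71
f 78 68 80
f 78 80 79
f 79 80 81
f 79 81 71
f 80 68 82
f 80 82 81
f 81 82 83
f 81 83 71
f 82 68 84
f 82 84 83
f 83 84 85
f 83 85 71
f 84 68 86
f 84 86 85
f 85 86 87
f 85 87 71
f 86 68 69
f 86 69 87
f 87 69 70
f 87 70 71



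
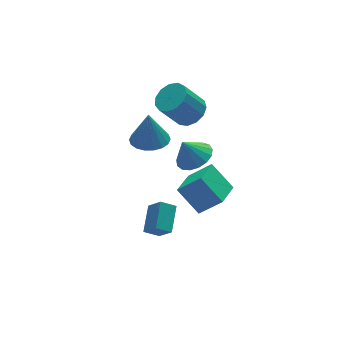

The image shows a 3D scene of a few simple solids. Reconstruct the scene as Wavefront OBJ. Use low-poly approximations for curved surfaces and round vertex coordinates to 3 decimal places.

v 0.863 -0.099 2.647
v 1.773 -0.641 2.682
v 0.957 0.179 4.493
v 1.917 -0.198 2.608
v 1.853 0.265 2.541
v 1.592 0.655 2.496
v 1.187 0.897 2.48
v 0.718 0.941 2.498
v 0.277 0.779 2.545
v -0.047 0.443 2.612
v -0.192 0 2.686
v -0.127 -0.462 2.752
v 0.133 -0.853 2.797
v 0.538 -1.094 2.813
v 1.008 -1.138 2.795
v 1.448 -0.976 2.749
v 3.929 -2.351 -2.525
v 3.347 -1.067 -1.281
v 2.912 -1.634 -3.741
v 2.331 -0.35 -2.497
v 5.249 -1.29 -3.003
v 4.668 -0.006 -1.759
v 4.233 -0.573 -4.219
v 3.651 0.711 -2.975
v 4.12 1.334 2.065
v 4.763 0.785 2.599
v 3.723 1.077 4.15
v 3.08 1.626 3.615
v 4.949 1.316 2.624
v 3.909 1.609 4.175
v 4.872 1.853 2.471
v 3.832 2.145 4.022
v 4.556 2.225 2.189
v 3.516 2.518 3.74
v 4.102 2.314 1.868
v 3.062 2.607 3.418
v 3.654 2.092 1.609
v 2.614 2.385 3.16
v 3.353 1.629 1.495
v 2.313 1.922 3.045
v 3.296 1.072 1.561
v 2.256 1.365 3.112
v 3.501 0.599 1.788
v 2.461 0.892 3.339
v 3.902 0.358 2.102
v 2.862 0.651 3.653
v 4.372 0.428 2.405
v 3.332 0.721 3.956
v 3.377 -0.355 0.001
v 4.265 -0.714 0.478
v 2.843 -0.005 1.259
v 4.367 -0.22 0.385
v 4.242 0.242 0.203
v 3.919 0.567 -0.025
v 3.472 0.682 -0.246
v 3.003 0.559 -0.411
v 2.62 0.226 -0.482
v 2.41 -0.239 -0.442
v 2.422 -0.731 -0.3
v 2.652 -1.137 -0.089
v 3.049 -1.363 0.142
v 3.521 -1.359 0.342
v 3.96 -1.124 0.463
v -1.137 -2.933 -1.675
v -0.856 -3.714 -0.687
v -0.201 -1.789 -1.037
v 0.08 -2.57 -0.049
v -0.4 -3.27 -2.151
v -0.119 -4.051 -1.163
v 0.536 -2.126 -1.513
v 0.817 -2.907 -0.525
f 2 1 4
f 2 4 3
f 4 1 5
f 4 5 3
f 5 1 6
f 5 6 3
f 6 1 7
f 6 7 3
f 7 1 8
f 7 8 3
f 8 1 9
f 8 9 3
f 9 1 10
f 9 10 3
f 10 1 11
f 10 11 3
f 11 1 12
f 11 12 3
f 12 1 13
f 12 13 3
f 13 1 14
f 13 14 3
f 14 1 15
f 14 15 3
f 15 1 16
f 15 16 3
f 16 1 2
f 16 2 3
f 18 20 17
f 21 18 17
f 17 20 19
f 19 21 17
f 18 24 20
f 22 18 21
f 22 24 18
f 20 24 19
f 23 21 19
f 19 24 23
f 23 22 21
f 24 22 23
f 26 25 29
f 26 29 27
f 27 29 30
f 27 30 28
f 29 25 31
f 29 31 30
f 30 31 32
f 30 32 28
f 31 25 33
f 31 33 32
f 32 33 34
f 32 34 28
f 33 25 35
f 33 35 34
f 34 35 36
f 34 36 28
f 35 25 37
f 35 37 36
f 36 37 38
f 36 38 28
f 37 25 39
f 37 39 38
f 38 39 40
f 38 40 28
f 39 25 41
f 39 41 40
f 40 41 42
f 40 42 28
f 41 25 43
f 41 43 42
f 42 43 44
f 42 44 28
f 43 25 45
f 43 45 44
f 44 45 46
f 44 46 28
f 45 25 47
f 45 47 46
f 46 47 48
f 46 48 28
f 47 25 26
f 47 26 48
f 48 26 27
f 48 27 28
f 50 49 52
f 50 52 51
f 52 49 53
f 52 53 51
f 53 49 54
f 53 54 51
f 54 49 55
f 54 55 51
f 55 49 56
f 55 56 51
f 56 49 57
f 56 57 51
f 57 49 58
f 57 58 51
f 58 49 59
f 58 59 51
f 59 49 60
f 59 60 51
f 60 49 61
f 60 61 51
f 61 49 62
f 61 62 51
f 62 49 63
f 62 63 51
f 63 49 50
f 63 50 51
f 65 67 64
f 68 65 64
f 64 67 66
f 66 68 64
f 65 71 67
f 69 65 68
f 69 71 65
f 67 71 66
f 70 68 66
f 66 71 70
f 70 69 68
f 71 69 70



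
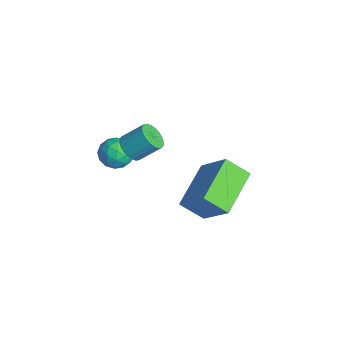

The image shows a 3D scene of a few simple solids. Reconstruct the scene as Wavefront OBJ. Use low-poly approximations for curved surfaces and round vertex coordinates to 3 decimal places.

v -0.144 0.119 1.492
v 0.284 -0.304 1.789
v 0.591 0.578 2.604
v 0.164 1.001 2.308
v 0.438 -0.192 1.61
v 0.745 0.69 2.425
v 0.504 -0.033 1.413
v 0.811 0.849 2.228
v 0.471 0.149 1.228
v 0.779 1.031 2.043
v 0.345 0.326 1.084
v 0.652 1.209 1.899
v 0.144 0.472 1.001
v 0.452 1.355 1.817
v -0.1 0.564 0.994
v 0.207 1.447 1.809
v -0.351 0.589 1.062
v -0.044 1.471 1.878
v -0.571 0.542 1.196
v -0.264 1.424 2.011
v -0.725 0.43 1.375
v -0.418 1.312 2.19
v -0.791 0.271 1.572
v -0.484 1.153 2.387
v -0.759 0.089 1.757
v -0.451 0.971 2.572
v -0.632 -0.089 1.901
v -0.325 0.794 2.716
v -0.432 -0.235 1.983
v -0.124 0.648 2.799
v -0.187 -0.327 1.991
v 0.12 0.556 2.806
v 0.064 -0.351 1.922
v 0.371 0.531 2.738
v 1.462 2.613 0.918
v 2.736 3.148 2.405
v 2.004 3.464 0.147
v 3.278 4 1.634
v 2.882 1.1 0.246
v 4.156 1.636 1.733
v 3.424 1.952 -0.525
v 4.698 2.487 0.962
v -1.142 0.628 -0.02
v -0.75 0.011 -0.369
v -2.01 -0.211 0.489
v -1.618 -0.828 0.14
v -1.274 -0.423 0.751
v -0.737 0.096 0.436
v -2.023 -0.296 -0.316
v -1.486 0.223 -0.631
v -1.294 -0.56 -0.552
v -0.832 -0.638 0.108
v -1.928 0.438 0.012
v -1.466 0.36 0.672
v -0.87 0.393 -0.239
v -1.89 -0.593 0.359
v -1.688 -0.355 0.718
v -1.458 -0.718 0.513
v -0.862 0.443 0.234
v -0.632 0.08 0.029
v -0.94 -0.175 0.687
v -2.128 -0.28 0.091
v -1.898 -0.643 -0.114
v -1.302 0.518 -0.393
v -1.072 0.155 -0.598
v -1.82 -0.025 -0.567
v -0.959 -0.305 -0.552
v -1.47 -0.798 -0.252
v -1.707 -0.485 -0.521
v -1.392 -0.18 -0.706
v -0.687 -0.351 -0.164
v -1.198 -0.844 0.135
v -0.995 -0.606 0.494
v -0.68 -0.302 0.309
v -1.007 -0.687 -0.271
v -1.562 0.644 -0.015
v -2.073 0.151 0.284
v -2.08 0.102 -0.189
v -1.765 0.406 -0.374
v -1.29 0.598 0.372
v -1.801 0.105 0.672
v -1.368 -0.02 0.826
v -1.053 0.285 0.641
v -1.753 0.487 0.391
f 2 1 5
f 2 5 3
f 3 5 6
f 3 6 4
f 5 1 7
f 5 7 6
f 6 7 8
f 6 8 4
f 7 1 9
f 7 9 8
f 8 9 10
f 8 10 4
f 9 1 11
f 9 11 10
f 10 11 12
f 10 12 4
f 11 1 13
f 11 13 12
f 12 13 14
f 12 14 4
f 13 1 15
f 13 15 14
f 14 15 16
f 14 16 4
f 15 1 17
f 15 17 16
f 16 17 18
f 16 18 4
f 17 1 19
f 17 19 18
f 18 19 20
f 18 20 4
f 19 1 21
f 19 21 20
f 20 21 22
f 20 22 4
f 21 1 23
f 21 23 22
f 22 23 24
f 22 24 4
f 23 1 25
f 23 25 24
f 24 25 26
f 24 26 4
f 25 1 27
f 25 27 26
f 26 27 28
f 26 28 4
f 27 1 29
f 27 29 28
f 28 29 30
f 28 30 4
f 29 1 31
f 29 31 30
f 30 31 32
f 30 32 4
f 31 1 33
f 31 33 32
f 32 33 34
f 32 34 4
f 33 1 2
f 33 2 34
f 34 2 3
f 34 3 4
f 36 38 35
f 39 36 35
f 35 38 37
f 37 39 35
f 36 42 38
f 40 36 39
f 40 42 36
f 38 42 37
f 41 39 37
f 37 42 41
f 41 40 39
f 42 40 41
f 43 80 59
f 80 54 83
f 59 83 48
f 80 83 59
f 43 59 55
f 59 48 60
f 55 60 44
f 59 60 55
f 43 55 64
f 55 44 65
f 64 65 50
f 55 65 64
f 43 64 76
f 64 50 79
f 76 79 53
f 64 79 76
f 43 76 80
f 76 53 84
f 80 84 54
f 76 84 80
f 44 60 71
f 60 48 74
f 71 74 52
f 60 74 71
f 48 83 61
f 83 54 82
f 61 82 47
f 83 82 61
f 54 84 81
f 84 53 77
f 81 77 45
f 84 77 81
f 53 79 78
f 79 50 66
f 78 66 49
f 79 66 78
f 50 65 70
f 65 44 67
f 70 67 51
f 65 67 70
f 46 72 58
f 72 52 73
f 58 73 47
f 72 73 58
f 46 58 56
f 58 47 57
f 56 57 45
f 58 57 56
f 46 56 63
f 56 45 62
f 63 62 49
f 56 62 63
f 46 63 68
f 63 49 69
f 68 69 51
f 63 69 68
f 46 68 72
f 68 51 75
f 72 75 52
f 68 75 72
f 47 73 61
f 73 52 74
f 61 74 48
f 73 74 61
f 45 57 81
f 57 47 82
f 81 82 54
f 57 82 81
f 49 62 78
f 62 45 77
f 78 77 53
f 62 77 78
f 51 69 70
f 69 49 66
f 70 66 50
f 69 66 70
f 52 75 71
f 75 51 67
f 71 67 44
f 75 67 71



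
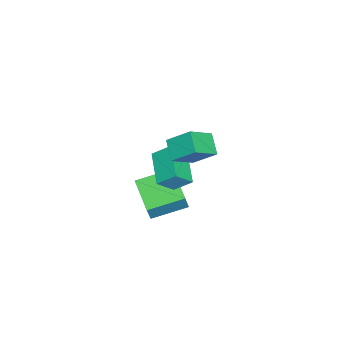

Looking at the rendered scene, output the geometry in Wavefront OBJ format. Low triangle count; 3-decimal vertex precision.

v 1.921 -1.23 -0.402
v 2.567 -1.907 0.529
v 1.809 -0.31 0.344
v 2.454 -0.987 1.275
v 3.586 -0.513 -1.035
v 4.231 -1.19 -0.104
v 3.473 0.407 -0.289
v 4.119 -0.27 0.642
v 3.514 0.429 1.334
v 2.579 -0.077 1.952
v 3.522 1.614 2.319
v 2.587 1.107 2.936
v 4.573 -0.367 2.284
v 3.638 -0.874 2.901
v 4.581 0.817 3.268
v 3.646 0.311 3.886
v 1.5 -2.917 -3.717
v 2.009 -2.963 -2.511
v 0.53 -1.209 -3.242
v 1.04 -1.255 -2.036
v 3.08 -1.845 -4.344
v 3.59 -1.891 -3.138
v 2.111 -0.137 -3.869
v 2.62 -0.183 -2.663
f 2 4 1
f 5 2 1
f 1 4 3
f 3 5 1
f 2 8 4
f 6 2 5
f 6 8 2
f 4 8 3
f 7 5 3
f 3 8 7
f 7 6 5
f 8 6 7
f 10 12 9
f 13 10 9
f 9 12 11
f 11 13 9
f 10 16 12
f 14 10 13
f 14 16 10
f 12 16 11
f 15 13 11
f 11 16 15
f 15 14 13
f 16 14 15
f 18 20 17
f 21 18 17
f 17 20 19
f 19 21 17
f 18 24 20
f 22 18 21
f 22 24 18
f 20 24 19
f 23 21 19
f 19 24 23
f 23 22 21
f 24 22 23



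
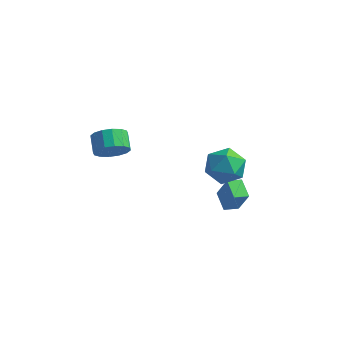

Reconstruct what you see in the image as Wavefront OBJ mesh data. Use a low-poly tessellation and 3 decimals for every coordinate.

v 2.761 1.449 -4.792
v 3.421 1.32 -3.374
v 1.926 2.257 -4.331
v 2.586 2.128 -2.912
v 3.314 2.132 -4.988
v 3.974 2.003 -3.569
v 2.479 2.94 -4.526
v 3.139 2.811 -3.108
v -2.657 -1.005 -0.217
v -2.184 -0.26 -0.708
v -2.79 0.53 -0.094
v -3.263 -0.215 0.397
v -2.608 -0.363 -0.995
v -3.215 0.427 -0.382
v -3.046 -0.638 -1.074
v -3.653 0.152 -0.46
v -3.379 -1.012 -0.923
v -3.986 -0.222 -0.309
v -3.519 -1.383 -0.582
v -4.126 -0.593 0.031
v -3.427 -1.654 -0.144
v -4.034 -0.863 0.469
v -3.13 -1.75 0.274
v -3.736 -0.96 0.888
v -2.705 -1.647 0.562
v -3.312 -0.857 1.175
v -2.267 -1.372 0.64
v -2.874 -0.582 1.254
v -1.934 -0.998 0.489
v -2.541 -0.208 1.103
v -1.794 -0.627 0.149
v -2.401 0.163 0.762
v -1.886 -0.357 -0.289
v -2.493 0.434 0.324
v 3.648 0.163 1.649
v 4.767 -0.196 1.368
v 2.913 -1.124 0.372
v 4.032 -1.483 0.091
v 3.573 -1.735 1.18
v 4.027 -0.939 1.97
v 3.653 -0.381 -0.23
v 4.107 0.415 0.56
v 4.771 -0.533 0.206
v 4.721 -1.369 1.078
v 2.959 0.049 0.662
v 2.909 -0.787 1.534
f 2 4 1
f 5 2 1
f 1 4 3
f 3 5 1
f 2 8 4
f 6 2 5
f 6 8 2
f 4 8 3
f 7 5 3
f 3 8 7
f 7 6 5
f 8 6 7
f 10 9 13
f 10 13 11
f 11 13 14
f 11 14 12
f 13 9 15
f 13 15 14
f 14 15 16
f 14 16 12
f 15 9 17
f 15 17 16
f 16 17 18
f 16 18 12
f 17 9 19
f 17 19 18
f 18 19 20
f 18 20 12
f 19 9 21
f 19 21 20
f 20 21 22
f 20 22 12
f 21 9 23
f 21 23 22
f 22 23 24
f 22 24 12
f 23 9 25
f 23 25 24
f 24 25 26
f 24 26 12
f 25 9 27
f 25 27 26
f 26 27 28
f 26 28 12
f 27 9 29
f 27 29 28
f 28 29 30
f 28 30 12
f 29 9 31
f 29 31 30
f 30 31 32
f 30 32 12
f 31 9 33
f 31 33 32
f 32 33 34
f 32 34 12
f 33 9 10
f 33 10 34
f 34 10 11
f 34 11 12
f 35 46 40
f 35 40 36
f 35 36 42
f 35 42 45
f 35 45 46
f 36 40 44
f 40 46 39
f 46 45 37
f 45 42 41
f 42 36 43
f 38 44 39
f 38 39 37
f 38 37 41
f 38 41 43
f 38 43 44
f 39 44 40
f 37 39 46
f 41 37 45
f 43 41 42
f 44 43 36



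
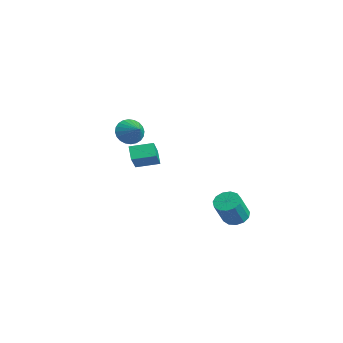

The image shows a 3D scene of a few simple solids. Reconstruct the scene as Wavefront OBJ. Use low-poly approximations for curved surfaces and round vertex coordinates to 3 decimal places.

v -3.867 -0.39 -1.872
v -2.724 -1.031 -0.682
v -3.436 0.823 -1.632
v -2.293 0.183 -0.442
v -3.247 -0.483 -2.518
v -2.104 -1.123 -1.328
v -2.816 0.731 -2.278
v -1.673 0.09 -1.088
v 3.376 2.404 -3.396
v 3.694 1.883 -3.778
v 4.182 1.175 -2.405
v 3.864 1.696 -2.024
v 3.972 2.173 -3.728
v 4.461 1.466 -2.355
v 4.061 2.537 -3.572
v 4.55 1.829 -2.199
v 3.933 2.859 -3.36
v 4.421 2.151 -1.987
v 3.627 3.036 -3.16
v 4.116 2.328 -1.787
v 3.242 3.012 -3.035
v 3.731 2.304 -1.662
v 2.899 2.796 -3.025
v 3.388 2.088 -1.652
v 2.708 2.454 -3.133
v 3.196 1.747 -1.76
v 2.728 2.097 -3.324
v 3.217 1.39 -1.951
v 2.954 1.838 -3.538
v 3.443 1.13 -2.166
v 3.314 1.758 -3.708
v 3.803 1.05 -2.335
v -1.376 -1.438 1.031
v -0.968 -1.527 0.337
v -0.324 -1.282 1.629
v -1.017 -1.214 0.341
v -1.12 -0.936 0.449
v -1.263 -0.734 0.647
v -1.422 -0.64 0.903
v -1.575 -0.667 1.178
v -1.697 -0.811 1.431
v -1.77 -1.051 1.624
v -1.784 -1.35 1.726
v -1.735 -1.663 1.722
v -1.632 -1.941 1.613
v -1.489 -2.142 1.416
v -1.33 -2.237 1.16
v -1.177 -2.21 0.884
v -1.055 -2.065 0.631
v -0.982 -1.825 0.439
f 2 4 1
f 5 2 1
f 1 4 3
f 3 5 1
f 2 8 4
f 6 2 5
f 6 8 2
f 4 8 3
f 7 5 3
f 3 8 7
f 7 6 5
f 8 6 7
f 10 9 13
f 10 13 11
f 11 13 14
f 11 14 12
f 13 9 15
f 13 15 14
f 14 15 16
f 14 16 12
f 15 9 17
f 15 17 16
f 16 17 18
f 16 18 12
f 17 9 19
f 17 19 18
f 18 19 20
f 18 20 12
f 19 9 21
f 19 21 20
f 20 21 22
f 20 22 12
f 21 9 23
f 21 23 22
f 22 23 24
f 22 24 12
f 23 9 25
f 23 25 24
f 24 25 26
f 24 26 12
f 25 9 27
f 25 27 26
f 26 27 28
f 26 28 12
f 27 9 29
f 27 29 28
f 28 29 30
f 28 30 12
f 29 9 31
f 29 31 30
f 30 31 32
f 30 32 12
f 31 9 10
f 31 10 32
f 32 10 11
f 32 11 12
f 34 33 36
f 34 36 35
f 36 33 37
f 36 37 35
f 37 33 38
f 37 38 35
f 38 33 39
f 38 39 35
f 39 33 40
f 39 40 35
f 40 33 41
f 40 41 35
f 41 33 42
f 41 42 35
f 42 33 43
f 42 43 35
f 43 33 44
f 43 44 35
f 44 33 45
f 44 45 35
f 45 33 46
f 45 46 35
f 46 33 47
f 46 47 35
f 47 33 48
f 47 48 35
f 48 33 49
f 48 49 35
f 49 33 50
f 49 50 35
f 50 33 34
f 50 34 35



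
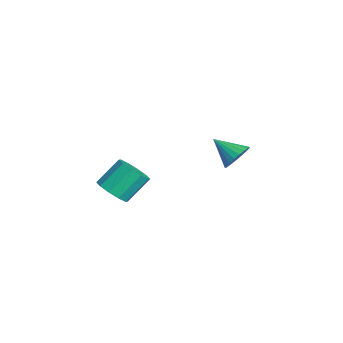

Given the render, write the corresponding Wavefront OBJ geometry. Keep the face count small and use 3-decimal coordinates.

v -1.119 4.174 2.505
v -0.317 3.767 2.941
v -2.221 3.066 3.495
v -0.404 4.082 3.197
v -0.615 4.414 3.334
v -0.913 4.704 3.328
v -1.246 4.902 3.179
v -1.558 4.975 2.914
v -1.794 4.909 2.578
v -1.913 4.716 2.229
v -1.895 4.43 1.928
v -1.743 4.099 1.727
v -1.483 3.782 1.66
v -1.16 3.532 1.74
v -0.83 3.393 1.951
v -0.55 3.39 2.259
v -0.369 3.522 2.609
v 1.18 -3.336 2.325
v 2.022 -3.675 2.893
v 1.641 -2.364 4.242
v 0.8 -2.024 3.675
v 2.229 -3.197 2.486
v 1.848 -1.886 3.836
v 2.036 -2.771 2.018
v 1.655 -1.46 3.368
v 1.516 -2.561 1.668
v 1.135 -1.25 3.017
v 0.868 -2.647 1.568
v 0.487 -1.336 2.918
v 0.339 -2.996 1.758
v -0.042 -1.685 3.107
v 0.132 -3.474 2.164
v -0.249 -2.163 3.514
v 0.325 -3.9 2.632
v -0.056 -2.589 3.982
v 0.845 -4.11 2.983
v 0.464 -2.799 4.332
v 1.493 -4.024 3.082
v 1.112 -2.713 4.432
f 2 1 4
f 2 4 3
f 4 1 5
f 4 5 3
f 5 1 6
f 5 6 3
f 6 1 7
f 6 7 3
f 7 1 8
f 7 8 3
f 8 1 9
f 8 9 3
f 9 1 10
f 9 10 3
f 10 1 11
f 10 11 3
f 11 1 12
f 11 12 3
f 12 1 13
f 12 13 3
f 13 1 14
f 13 14 3
f 14 1 15
f 14 15 3
f 15 1 16
f 15 16 3
f 16 1 17
f 16 17 3
f 17 1 2
f 17 2 3
f 19 18 22
f 19 22 20
f 20 22 23
f 20 23 21
f 22 18 24
f 22 24 23
f 23 24 25
f 23 25 21
f 24 18 26
f 24 26 25
f 25 26 27
f 25 27 21
f 26 18 28
f 26 28 27
f 27 28 29
f 27 29 21
f 28 18 30
f 28 30 29
f 29 30 31
f 29 31 21
f 30 18 32
f 30 32 31
f 31 32 33
f 31 33 21
f 32 18 34
f 32 34 33
f 33 34 35
f 33 35 21
f 34 18 36
f 34 36 35
f 35 36 37
f 35 37 21
f 36 18 38
f 36 38 37
f 37 38 39
f 37 39 21
f 38 18 19
f 38 19 39
f 39 19 20
f 39 20 21



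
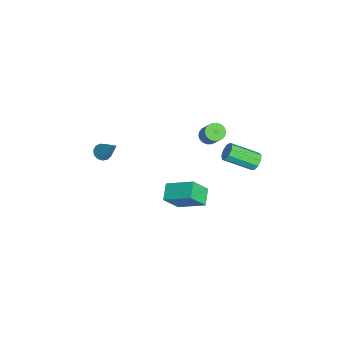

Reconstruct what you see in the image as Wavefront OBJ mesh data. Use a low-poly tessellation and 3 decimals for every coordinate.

v -2.327 -3.994 -1.053
v -1.835 -4.261 -1.203
v -1.353 -3.126 0.593
v -1.833 -3.972 -1.356
v -1.988 -3.69 -1.413
v -2.251 -3.505 -1.356
v -2.538 -3.474 -1.202
v -2.758 -3.608 -1.001
v -2.841 -3.865 -0.817
v -2.761 -4.163 -0.707
v -2.543 -4.406 -0.708
v -2.257 -4.519 -0.818
v -1.993 -4.465 -1.002
v -1.657 2.102 1.374
v -1.218 1.774 1.13
v -0.144 2.129 2.581
v -0.583 2.458 2.826
v -1.17 2.018 1.035
v -0.096 2.374 2.486
v -1.218 2.279 1.006
v -0.144 2.635 2.457
v -1.353 2.505 1.05
v -0.279 2.861 2.502
v -1.548 2.651 1.159
v -0.474 3.007 2.61
v -1.765 2.689 1.31
v -0.691 3.045 2.761
v -1.96 2.61 1.474
v -0.886 2.966 2.925
v -2.096 2.431 1.619
v -1.022 2.786 3.07
v -2.144 2.186 1.714
v -1.07 2.542 3.165
v -2.096 1.925 1.743
v -1.022 2.281 3.194
v -1.961 1.699 1.698
v -0.887 2.055 3.15
v -1.766 1.553 1.59
v -0.692 1.909 3.041
v -1.549 1.515 1.439
v -0.475 1.871 2.89
v -1.354 1.594 1.275
v -0.28 1.95 2.726
v 0.244 4.743 0.915
v 0.802 4.848 1.107
v 0.795 3.203 2.036
v 0.236 3.097 1.845
v 0.531 5.001 1.374
v 0.524 3.355 2.304
v 0.125 5.032 1.427
v 0.118 3.387 2.357
v -0.225 4.929 1.24
v -0.233 3.283 2.17
v -0.356 4.738 0.901
v -0.364 3.092 1.831
v -0.206 4.549 0.569
v -0.214 2.904 1.499
v 0.154 4.451 0.398
v 0.146 2.806 1.328
v 0.556 4.49 0.47
v 0.549 2.844 1.4
v 0.812 4.647 0.75
v 0.805 3.001 1.679
v -2.272 0.508 -4.766
v -1.846 -0.339 -3.59
v -1.641 2.098 -3.85
v -1.215 1.251 -2.674
v -1.225 0.369 -5.246
v -0.799 -0.478 -4.07
v -0.594 1.959 -4.33
v -0.168 1.112 -3.154
f 2 1 4
f 2 4 3
f 4 1 5
f 4 5 3
f 5 1 6
f 5 6 3
f 6 1 7
f 6 7 3
f 7 1 8
f 7 8 3
f 8 1 9
f 8 9 3
f 9 1 10
f 9 10 3
f 10 1 11
f 10 11 3
f 11 1 12
f 11 12 3
f 12 1 13
f 12 13 3
f 13 1 2
f 13 2 3
f 15 14 18
f 15 18 16
f 16 18 19
f 16 19 17
f 18 14 20
f 18 20 19
f 19 20 21
f 19 21 17
f 20 14 22
f 20 22 21
f 21 22 23
f 21 23 17
f 22 14 24
f 22 24 23
f 23 24 25
f 23 25 17
f 24 14 26
f 24 26 25
f 25 26 27
f 25 27 17
f 26 14 28
f 26 28 27
f 27 28 29
f 27 29 17
f 28 14 30
f 28 30 29
f 29 30 31
f 29 31 17
f 30 14 32
f 30 32 31
f 31 32 33
f 31 33 17
f 32 14 34
f 32 34 33
f 33 34 35
f 33 35 17
f 34 14 36
f 34 36 35
f 35 36 37
f 35 37 17
f 36 14 38
f 36 38 37
f 37 38 39
f 37 39 17
f 38 14 40
f 38 40 39
f 39 40 41
f 39 41 17
f 40 14 42
f 40 42 41
f 41 42 43
f 41 43 17
f 42 14 15
f 42 15 43
f 43 15 16
f 43 16 17
f 45 44 48
f 45 48 46
f 46 48 49
f 46 49 47
f 48 44 50
f 48 50 49
f 49 50 51
f 49 51 47
f 50 44 52
f 50 52 51
f 51 52 53
f 51 53 47
f 52 44 54
f 52 54 53
f 53 54 55
f 53 55 47
f 54 44 56
f 54 56 55
f 55 56 57
f 55 57 47
f 56 44 58
f 56 58 57
f 57 58 59
f 57 59 47
f 58 44 60
f 58 60 59
f 59 60 61
f 59 61 47
f 60 44 62
f 60 62 61
f 61 62 63
f 61 63 47
f 62 44 45
f 62 45 63
f 63 45 46
f 63 46 47
f 65 67 64
f 68 65 64
f 64 67 66
f 66 68 64
f 65 71 67
f 69 65 68
f 69 71 65
f 67 71 66
f 70 68 66
f 66 71 70
f 70 69 68
f 71 69 70

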